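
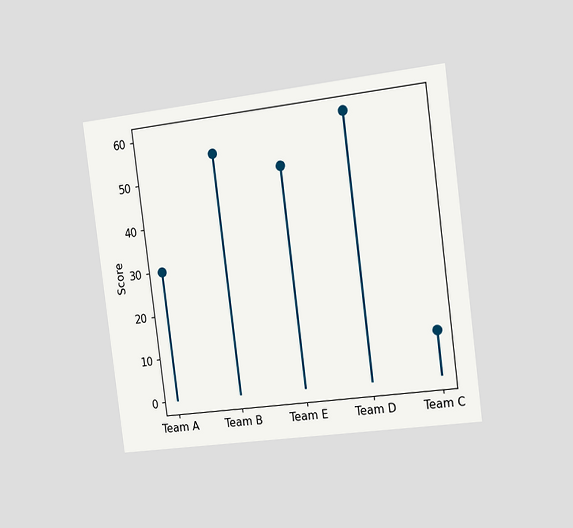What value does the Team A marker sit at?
The chart is tilted about 7° counter-clockwise and viewed slightly from the right. The Team A marker sits at 30.

30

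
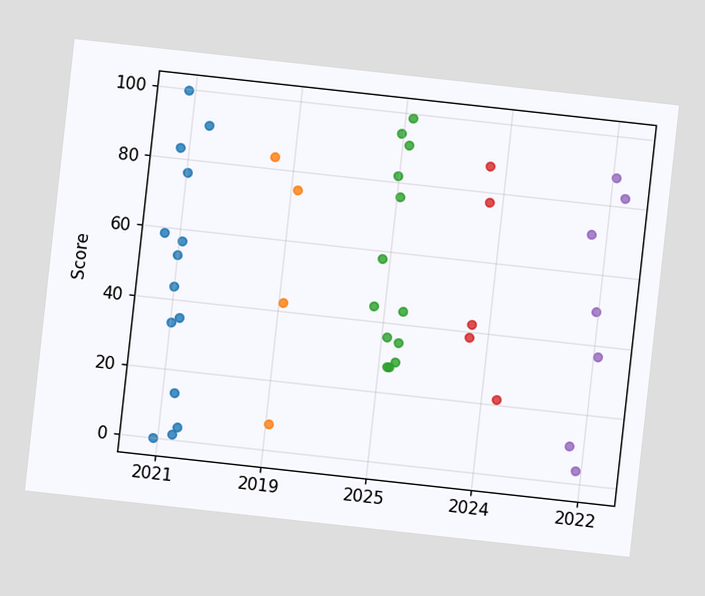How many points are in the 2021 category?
The chart is tilted about 6° clockwise. Counting the markers in the 2021 column gives 14.

14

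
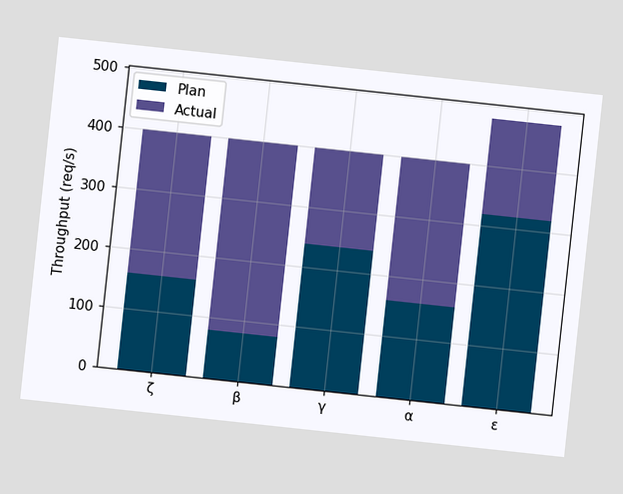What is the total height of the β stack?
400req/s

The chart is tilted about 6° clockwise. The β stack's top reaches 400req/s on the y-axis.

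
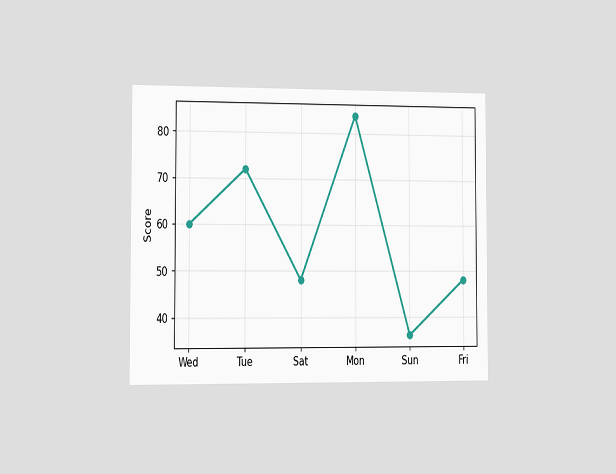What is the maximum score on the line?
The chart is viewed slightly from the left. The highest point is at Mon, and reading across to the y-axis gives 84.

84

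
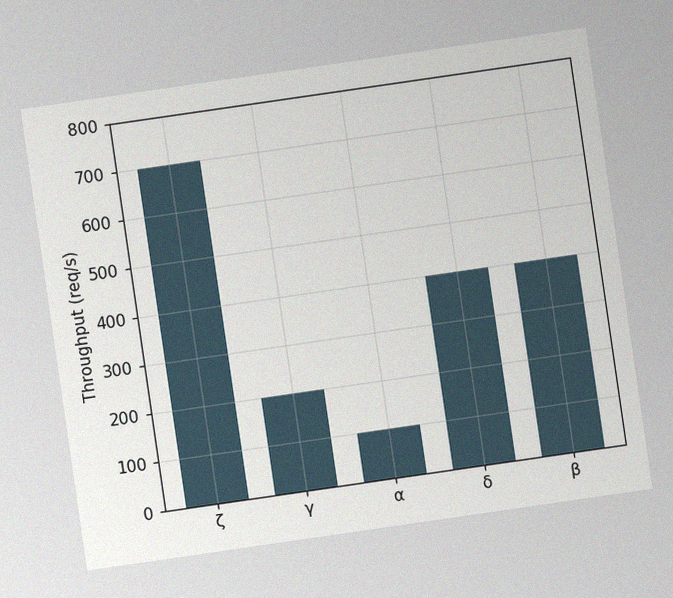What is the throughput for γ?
The chart is tilted about 8° counter-clockwise, with some photo noise. Reading along the chart's y-axis, the γ bar reaches 200req/s.

200req/s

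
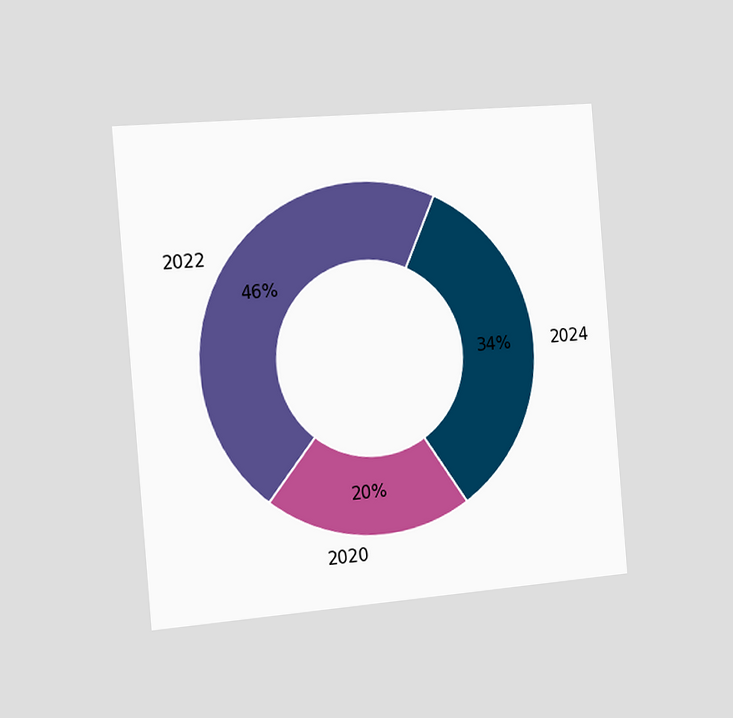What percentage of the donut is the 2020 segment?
20%

The chart is tilted about 5° counter-clockwise and viewed slightly from the left. The 2020 segment takes up 20% of the ring.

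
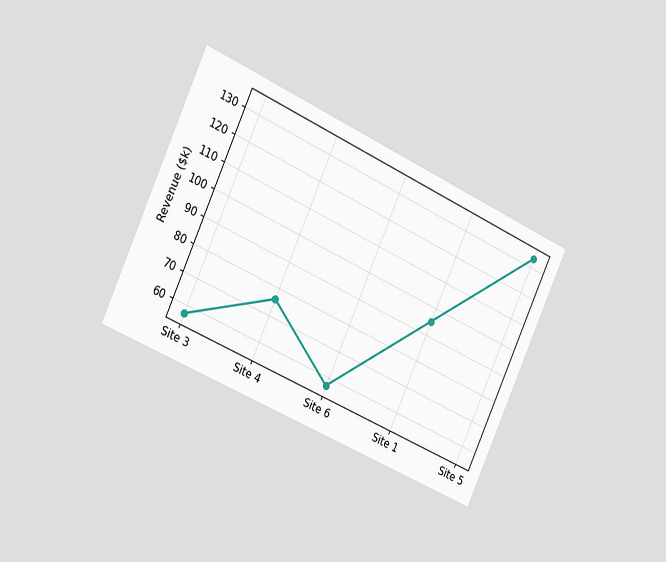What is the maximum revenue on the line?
The chart is tilted about 25° clockwise and viewed slightly from the left. The highest point is at Site 5, and reading across to the y-axis gives $133k.

$133k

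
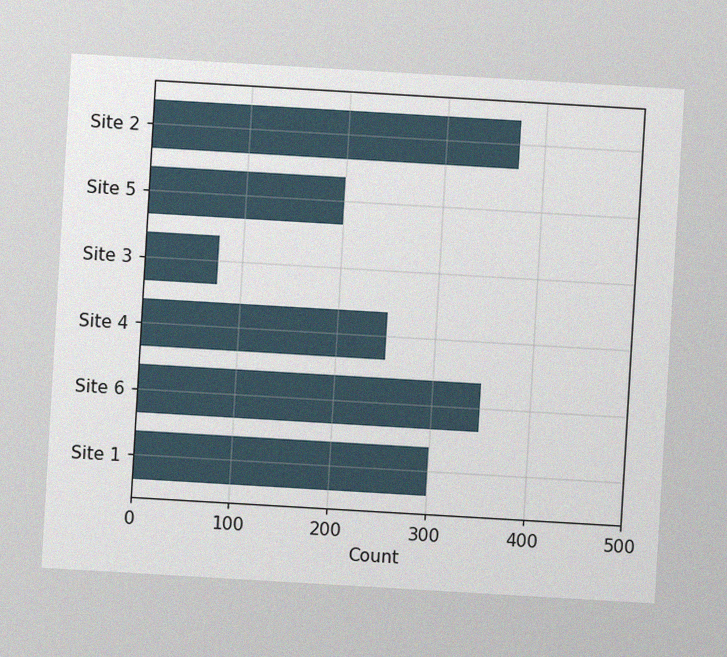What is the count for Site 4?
The chart is tilted about 3° clockwise, with some photo noise. Reading along the chart's x-axis, the Site 4 bar reaches 250.

250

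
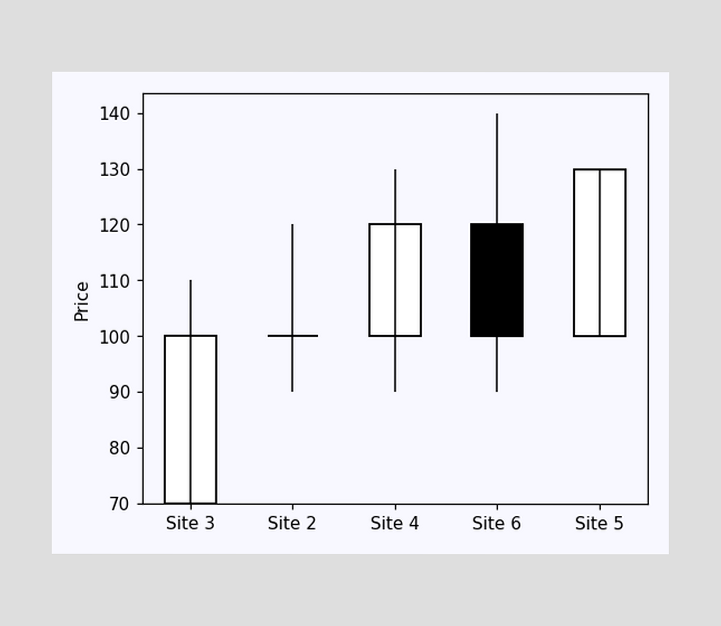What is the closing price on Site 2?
The Site 2 candle closes at 100.

100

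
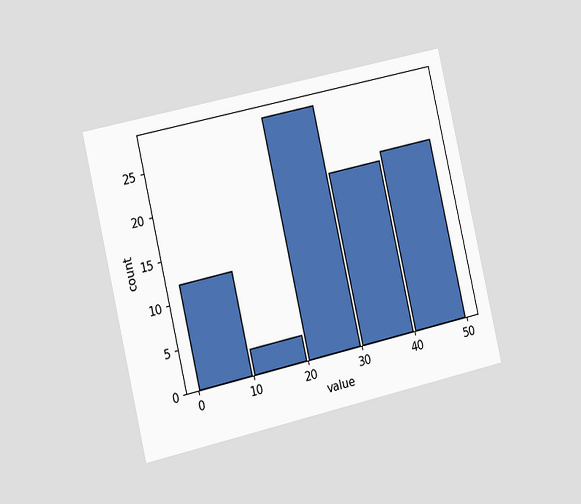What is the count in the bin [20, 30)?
28

The chart is tilted about 13° counter-clockwise and viewed slightly from the left. The [20, 30) bin has height 28.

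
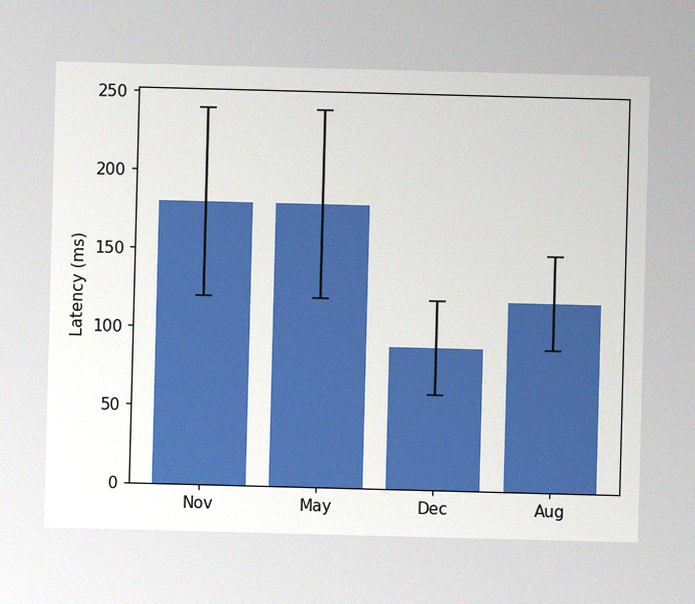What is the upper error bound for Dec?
The image has some photo noise and uneven lighting. The Dec bar's upper whisker reaches 120ms.

120ms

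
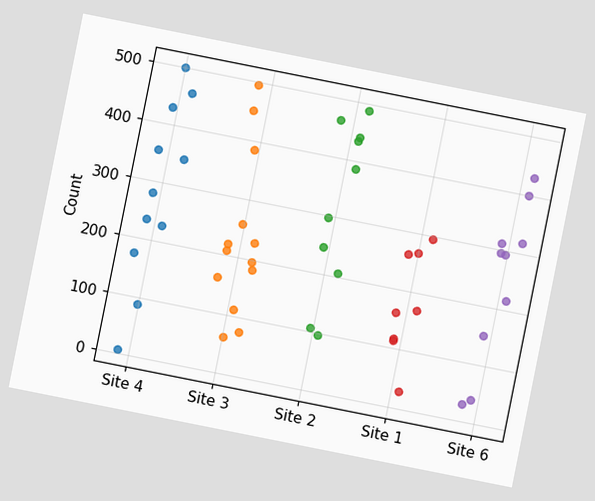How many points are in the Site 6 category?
The chart is tilted about 11° clockwise. Counting the markers in the Site 6 column gives 10.

10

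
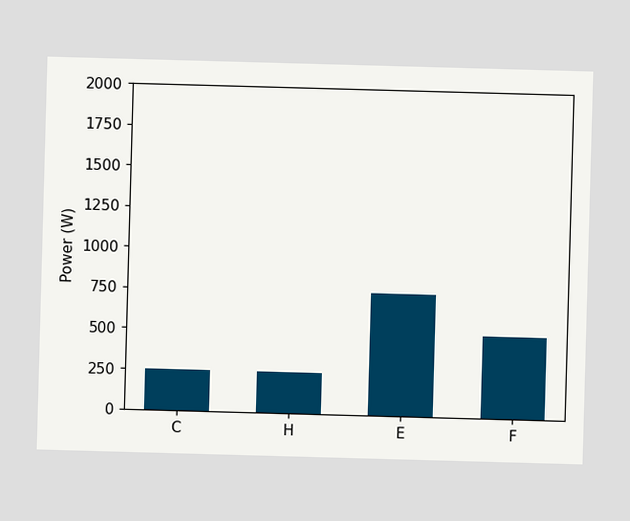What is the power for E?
Reading along the chart's y-axis, the E bar reaches 750W.

750W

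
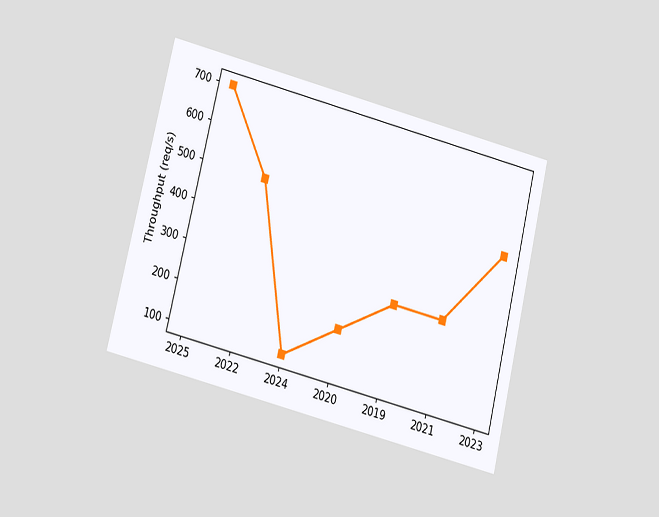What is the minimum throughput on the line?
100req/s

The chart is tilted about 14° clockwise and viewed slightly from below. The lowest point is at 2024, and reading across to the y-axis gives 100req/s.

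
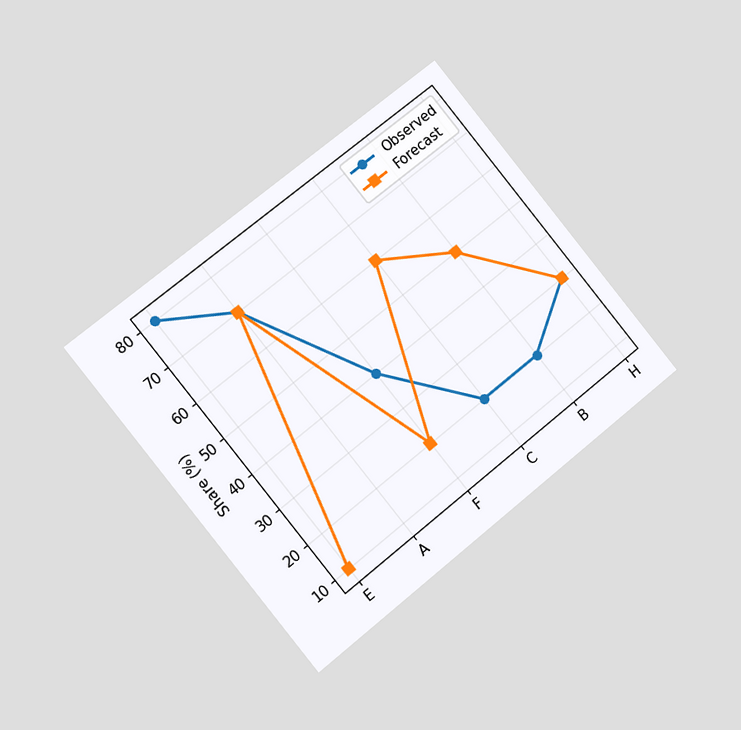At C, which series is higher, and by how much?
The chart is tilted about 39° counter-clockwise and viewed at a slight angle. At C, Forecast sits above the other line by 40%.

Forecast, by 40%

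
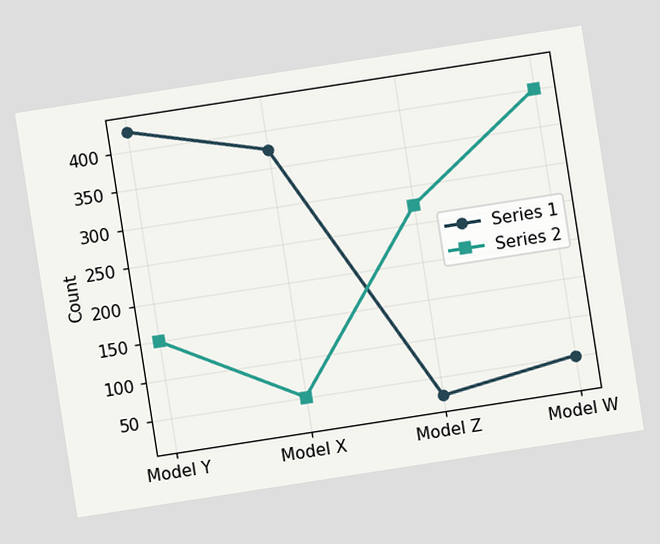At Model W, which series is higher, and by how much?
Series 2, by 350

The chart is tilted about 9° counter-clockwise. At Model W, Series 2 sits above the other line by 350.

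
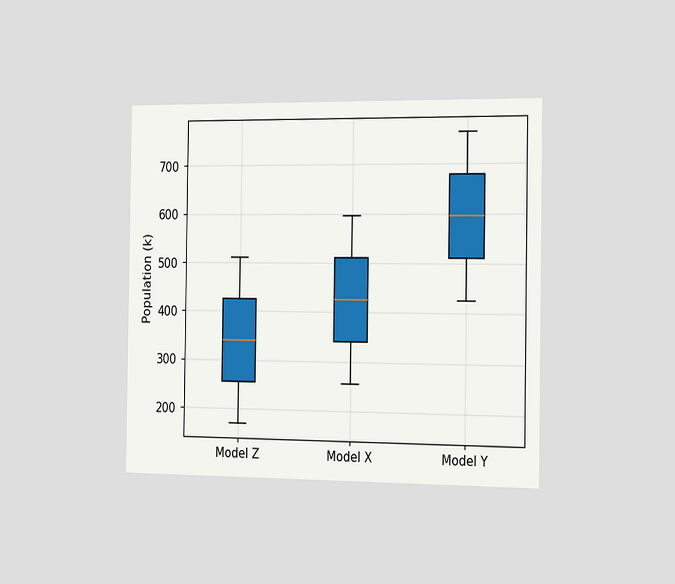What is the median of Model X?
The chart is viewed slightly from the right. The median line in the Model X box sits at 425k.

425k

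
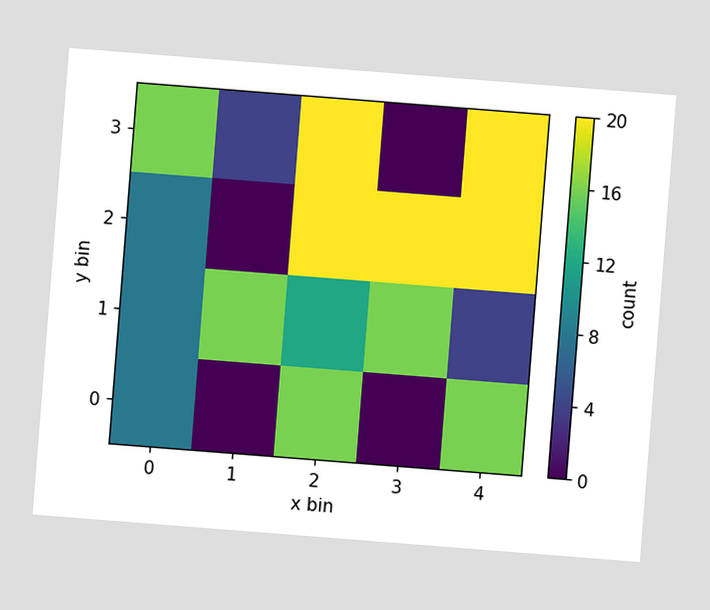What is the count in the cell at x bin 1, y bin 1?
The chart is tilted about 4° clockwise. Matching the cell (1, 1) against the colorbar gives 16.

16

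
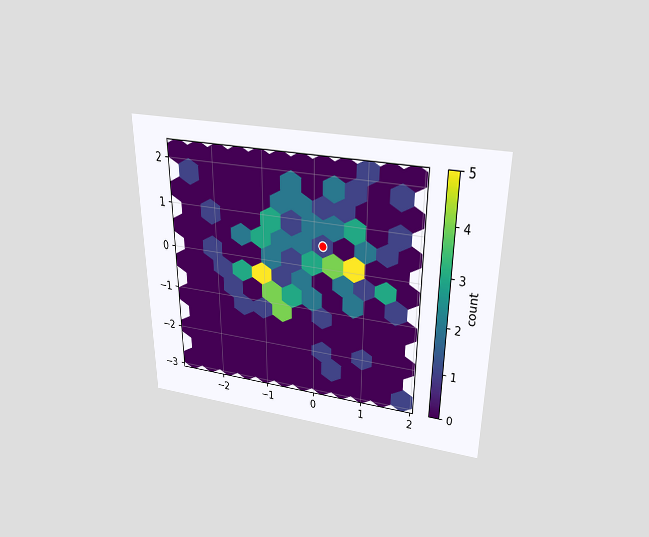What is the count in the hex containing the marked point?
1

The chart is viewed slightly from above. The marked hex reads 1 on the colorbar.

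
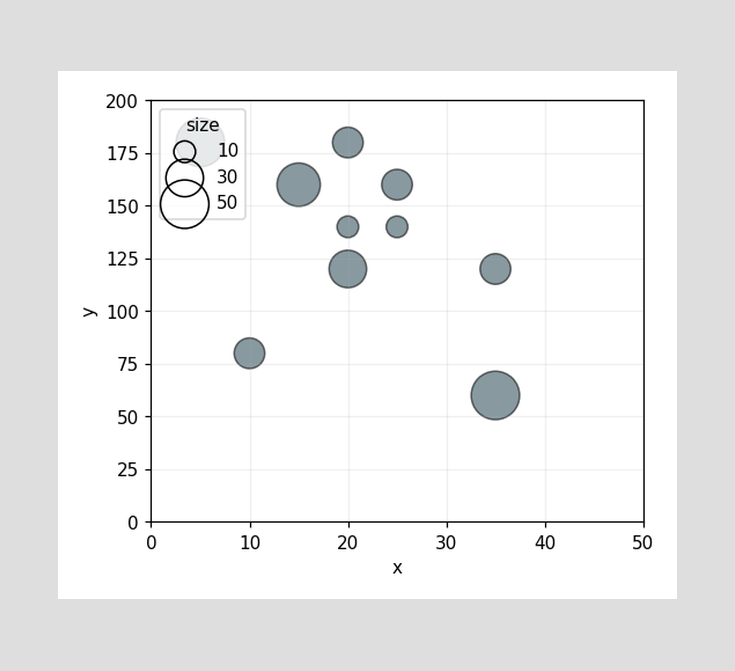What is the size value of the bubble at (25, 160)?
20

Matching the bubble at (25, 160) against the size legend gives 20.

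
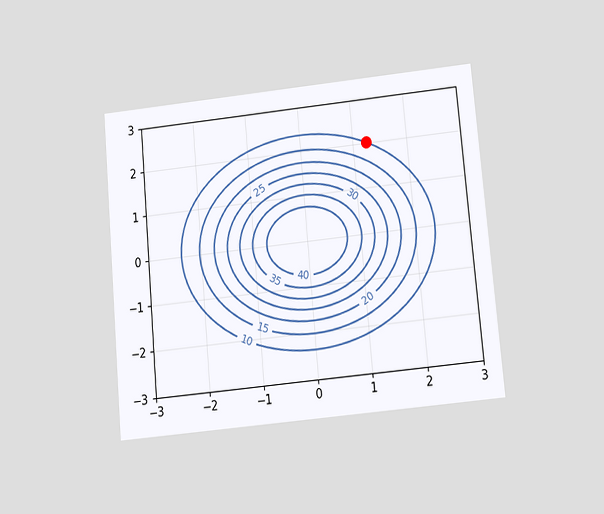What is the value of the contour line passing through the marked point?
10

The chart is tilted about 5° counter-clockwise and viewed slightly from below. The marked point sits on the contour labelled 10.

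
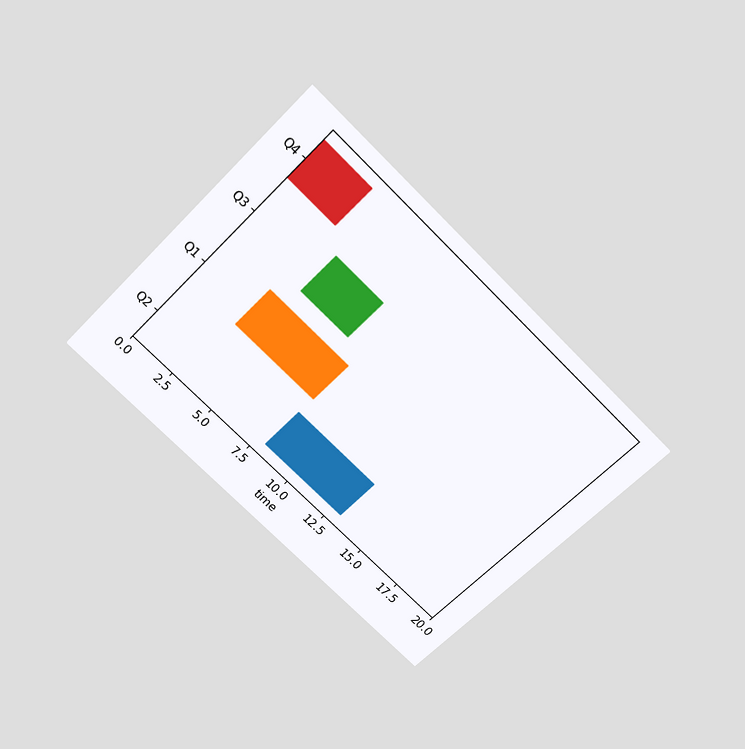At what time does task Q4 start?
0

The chart is tilted about 45° clockwise and viewed slightly from above. The Q4 bar begins at t=0.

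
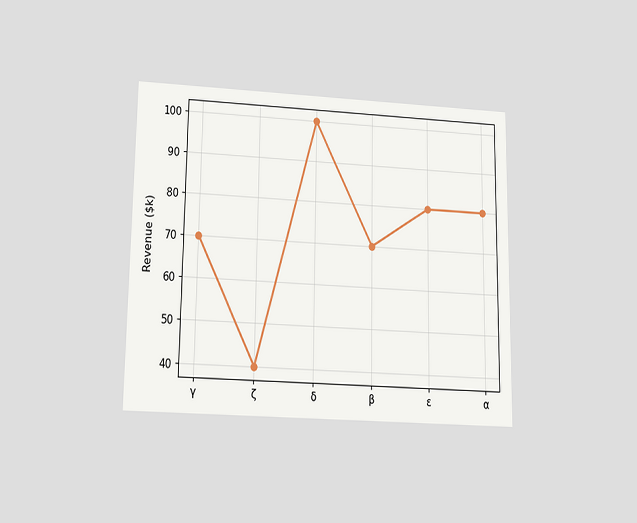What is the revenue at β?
The chart is viewed slightly from below. At β, the line is at $70k.

$70k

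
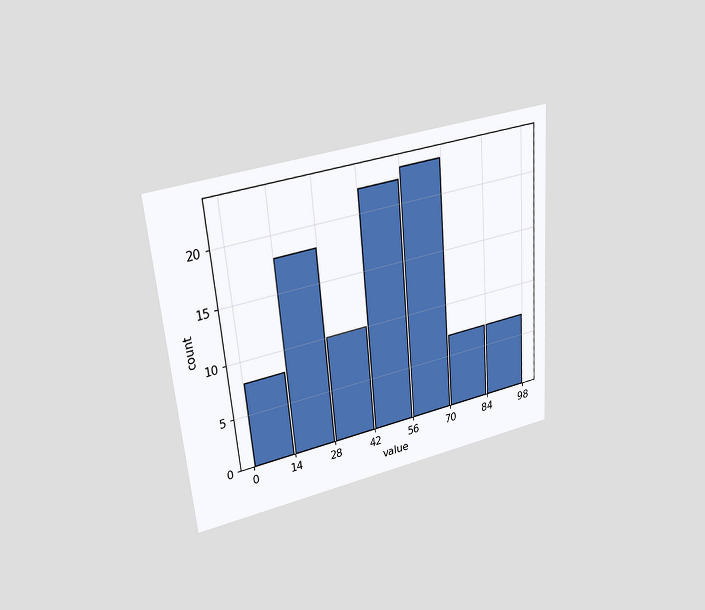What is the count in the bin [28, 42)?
The chart is tilted about 5° counter-clockwise and viewed slightly from above. The [28, 42) bin has height 10.

10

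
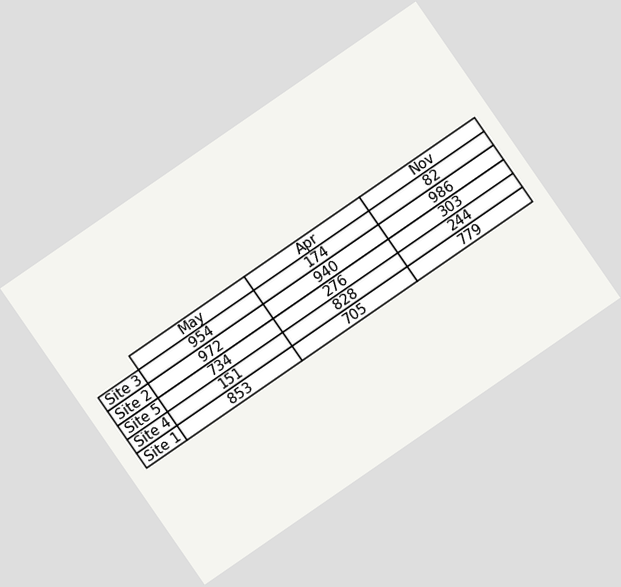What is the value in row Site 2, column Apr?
940

The chart is tilted about 35° counter-clockwise. The (Site 2, Apr) cell reads 940.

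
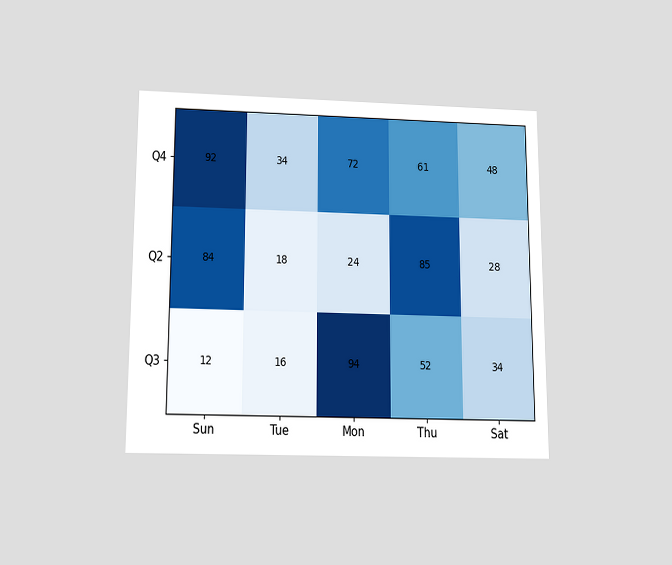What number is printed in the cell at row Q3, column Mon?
94

The chart is viewed slightly from below. The (Q3, Mon) cell reads 94.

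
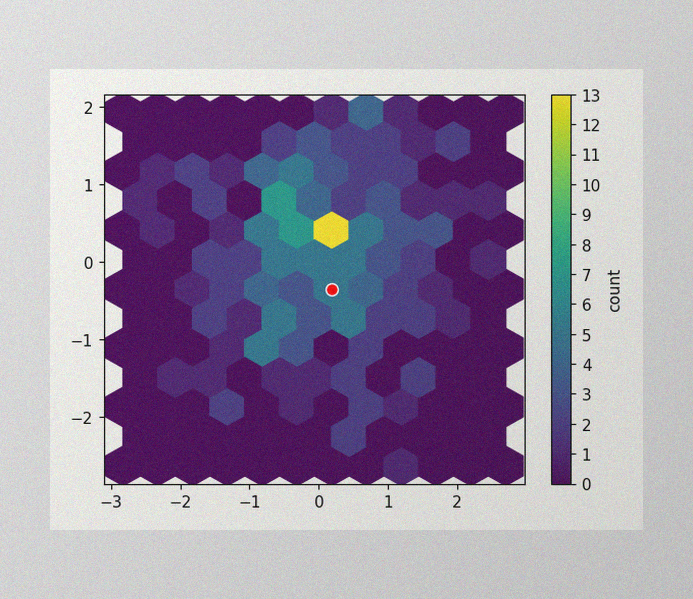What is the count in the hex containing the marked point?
The image has some photo noise and uneven lighting. The marked hex reads 5 on the colorbar.

5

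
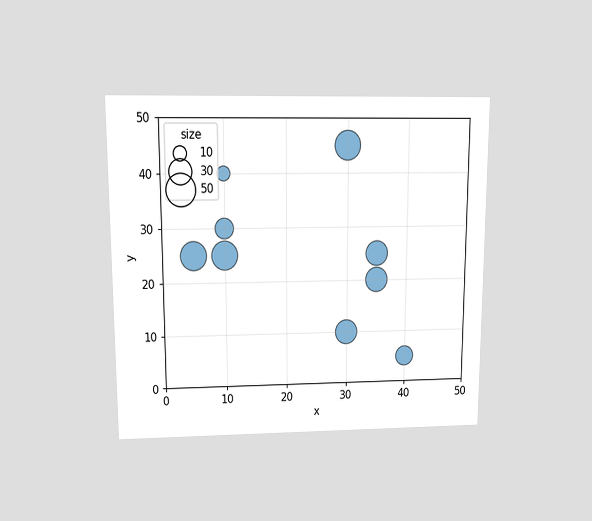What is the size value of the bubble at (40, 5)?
20

The chart is viewed slightly from above. Matching the bubble at (40, 5) against the size legend gives 20.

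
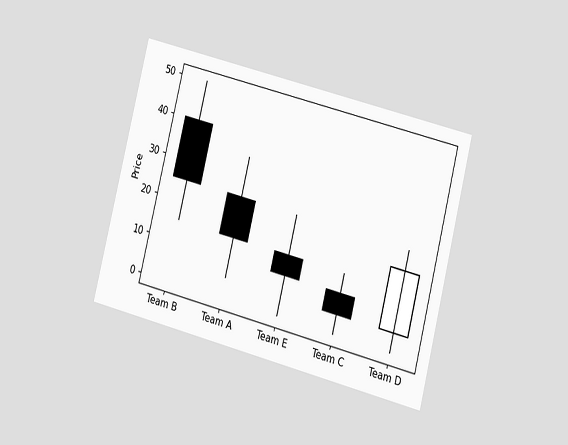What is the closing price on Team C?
The chart is tilted about 14° clockwise and viewed at a slight angle. The Team C candle closes at 5.

5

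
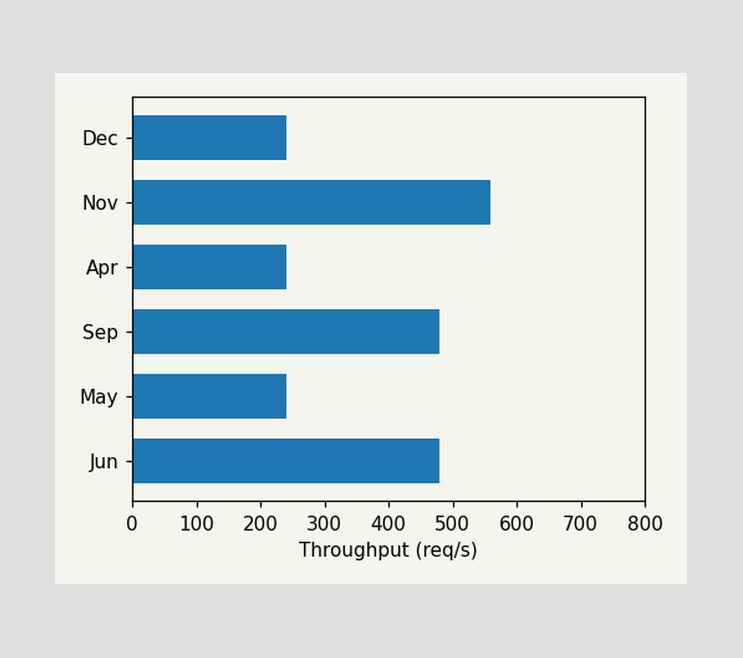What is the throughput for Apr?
240req/s

Reading along the chart's x-axis, the Apr bar reaches 240req/s.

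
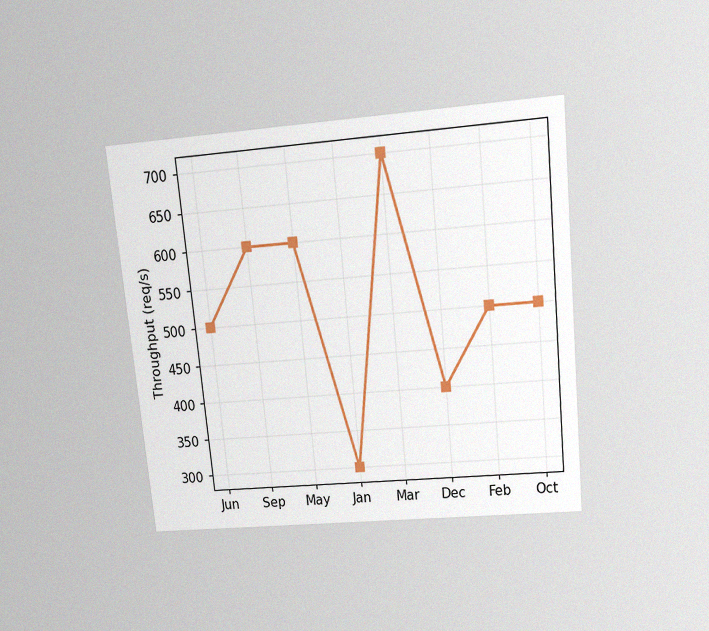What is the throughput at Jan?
The chart is tilted about 6° counter-clockwise and viewed slightly from above, with some photo noise. At Jan, the line is at 300req/s.

300req/s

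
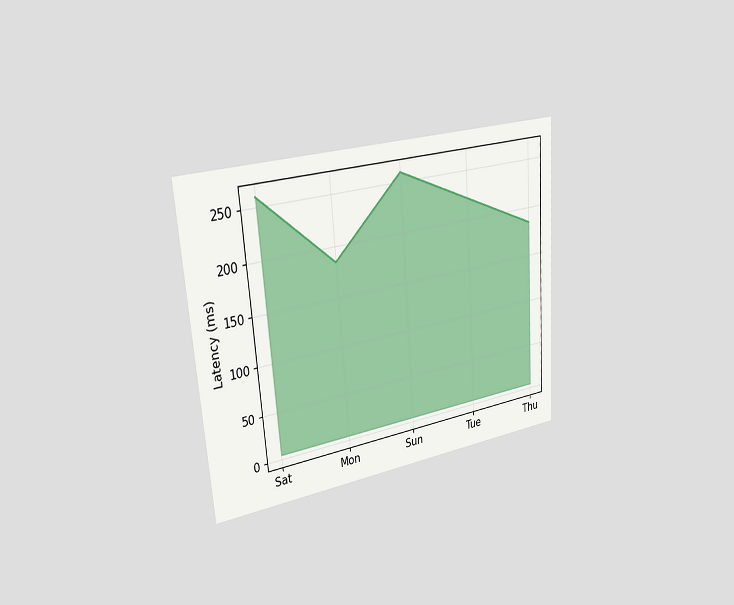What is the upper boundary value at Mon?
The chart is tilted about 4° counter-clockwise and viewed slightly from the left. At Mon the upper boundary is at 185ms.

185ms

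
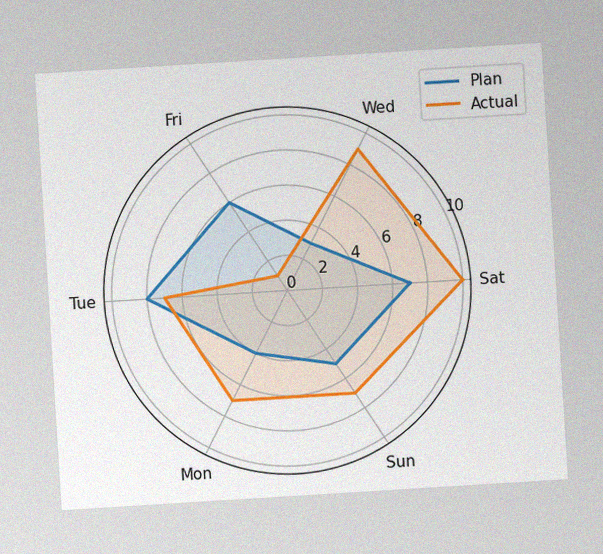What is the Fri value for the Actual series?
1

The chart is tilted about 4° counter-clockwise, with some photo noise. On the Fri axis, Actual reaches 1.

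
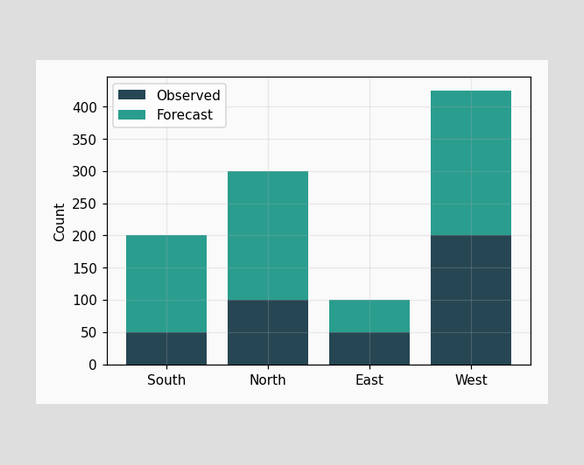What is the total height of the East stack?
The East stack's top reaches 100 on the y-axis.

100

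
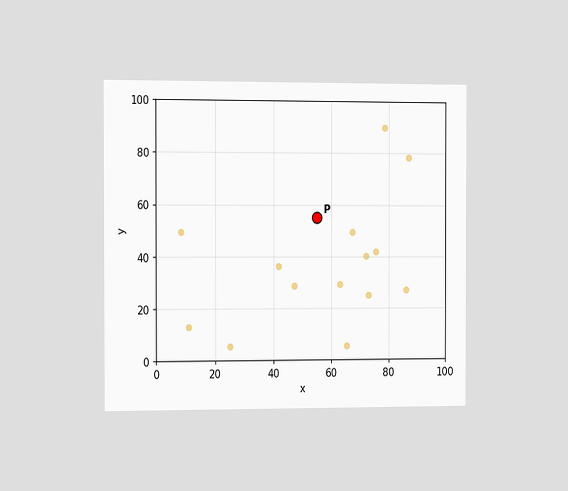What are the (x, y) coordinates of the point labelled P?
(55, 55)

The chart is viewed at a slight angle. Following the gridlines from P to each axis, P sits at (55, 55).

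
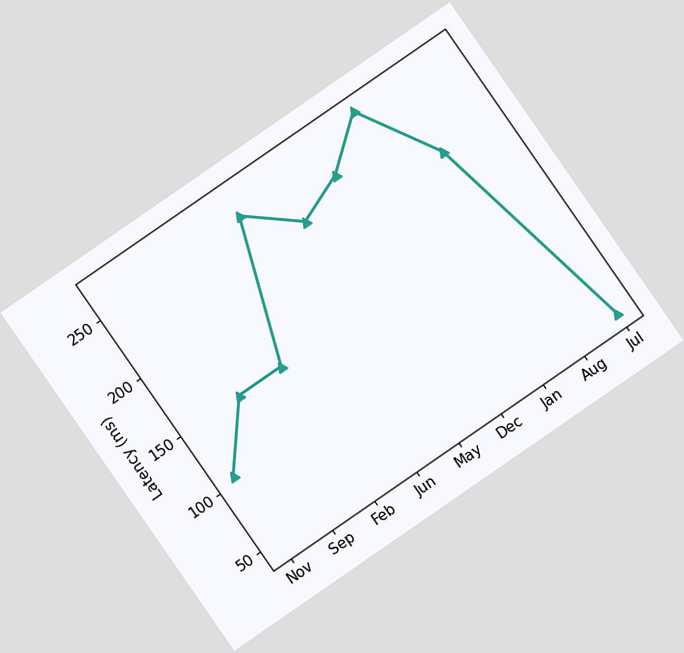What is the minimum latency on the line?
45ms

The chart is tilted about 35° counter-clockwise. The lowest point is at Jul, and reading across to the y-axis gives 45ms.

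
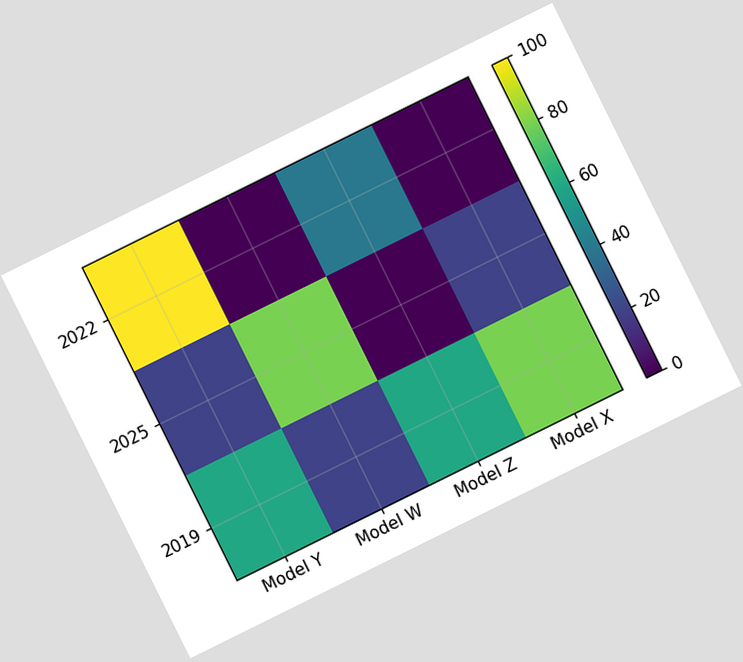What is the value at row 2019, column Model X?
80

The chart is tilted about 26° counter-clockwise. Matching cell (2019, Model X) against the colorbar gives 80.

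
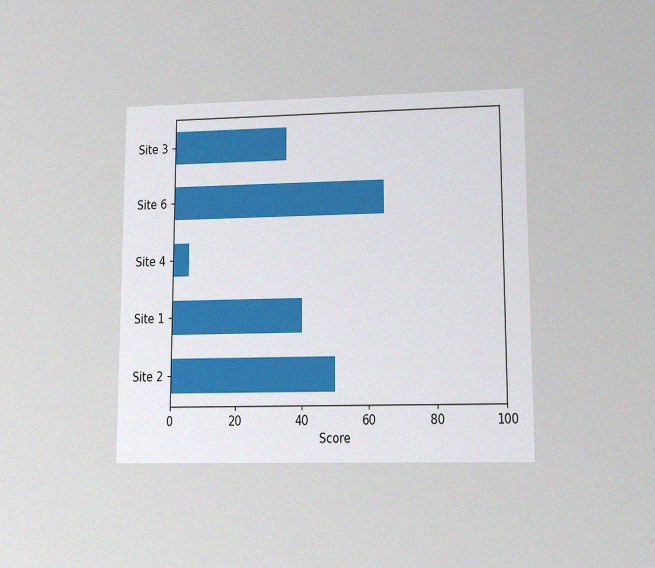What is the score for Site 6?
The chart is viewed at a slight angle, with some photo noise. Reading along the chart's x-axis, the Site 6 bar reaches 65.

65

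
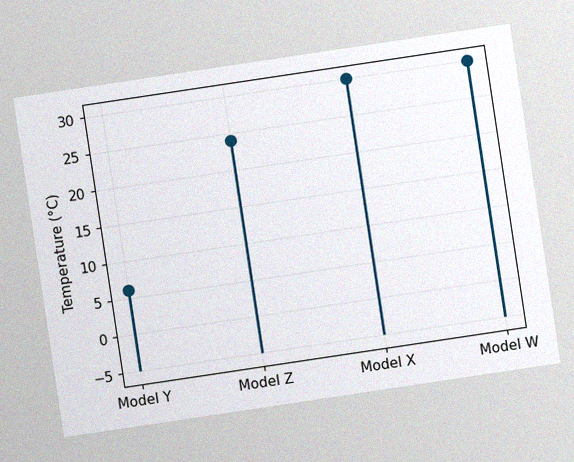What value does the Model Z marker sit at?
The chart is tilted about 9° counter-clockwise, with some photo noise. The Model Z marker sits at 24°C.

24°C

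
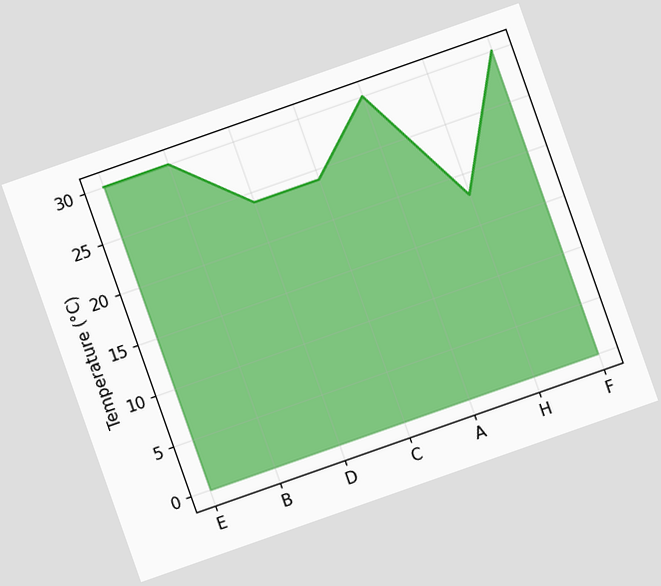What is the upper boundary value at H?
18°C

The chart is tilted about 19° counter-clockwise. At H the upper boundary is at 18°C.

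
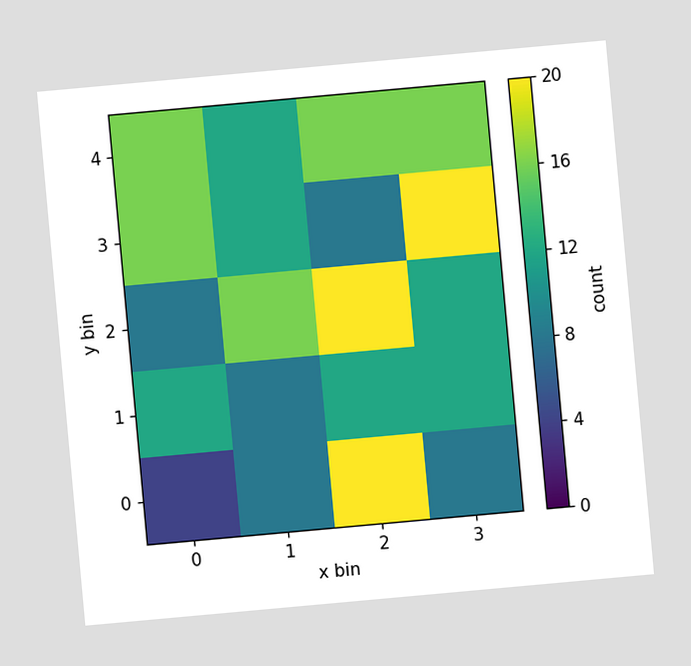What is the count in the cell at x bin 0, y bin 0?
4

The chart is tilted about 5° counter-clockwise. Matching the cell (0, 0) against the colorbar gives 4.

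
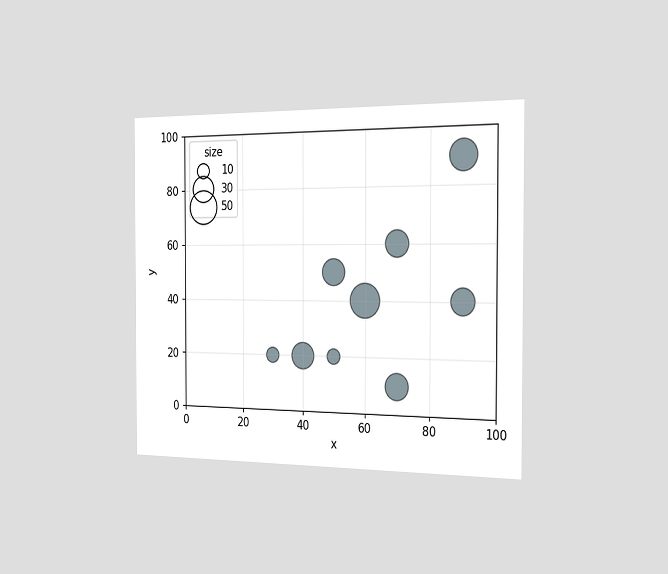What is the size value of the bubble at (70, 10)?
30

The chart is viewed slightly from the right. Matching the bubble at (70, 10) against the size legend gives 30.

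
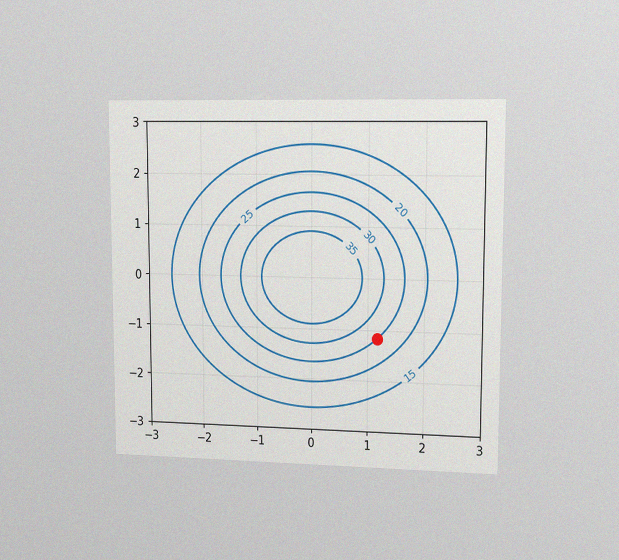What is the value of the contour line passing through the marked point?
25

The chart is viewed slightly from the right, with some photo noise. The marked point sits on the contour labelled 25.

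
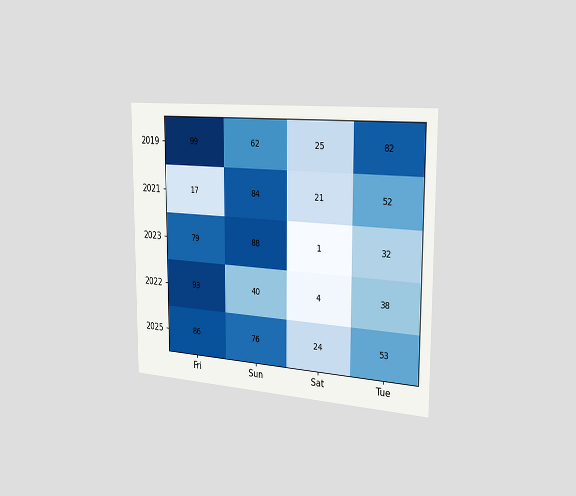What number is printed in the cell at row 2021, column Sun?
The chart is viewed slightly from the right. The (2021, Sun) cell reads 84.

84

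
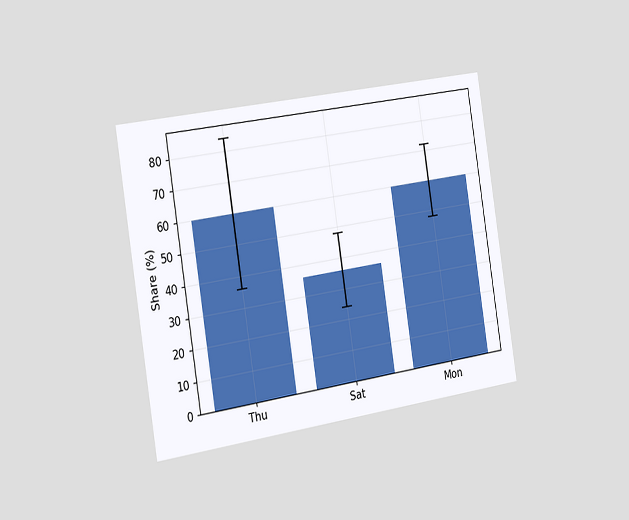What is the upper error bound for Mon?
72%

The chart is tilted about 9° counter-clockwise and viewed slightly from the left. The Mon bar's upper whisker reaches 72%.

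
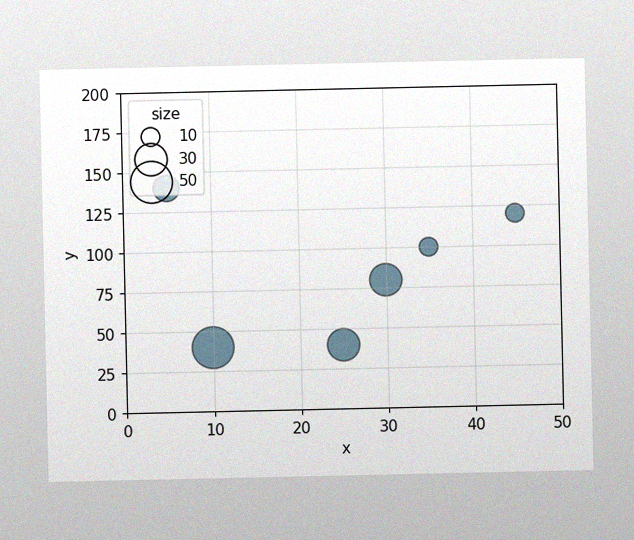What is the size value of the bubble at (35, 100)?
10

The image has some photo noise and uneven lighting. Matching the bubble at (35, 100) against the size legend gives 10.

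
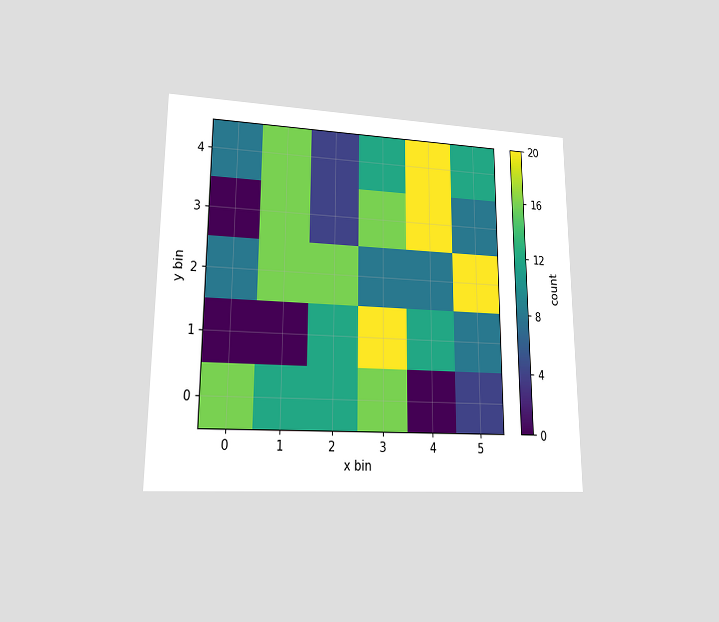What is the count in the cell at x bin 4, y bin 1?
12

The chart is viewed at a slight angle. Matching the cell (4, 1) against the colorbar gives 12.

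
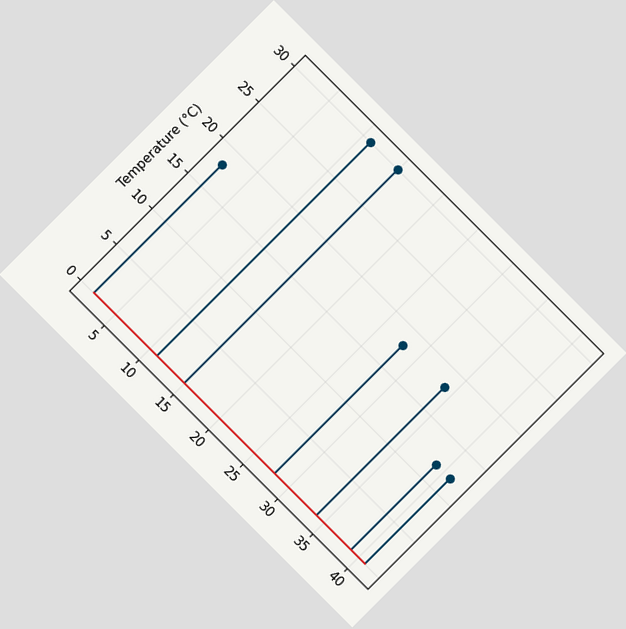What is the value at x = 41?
12°C

The chart is tilted about 45° clockwise. The stem at x=41 reaches 12°C.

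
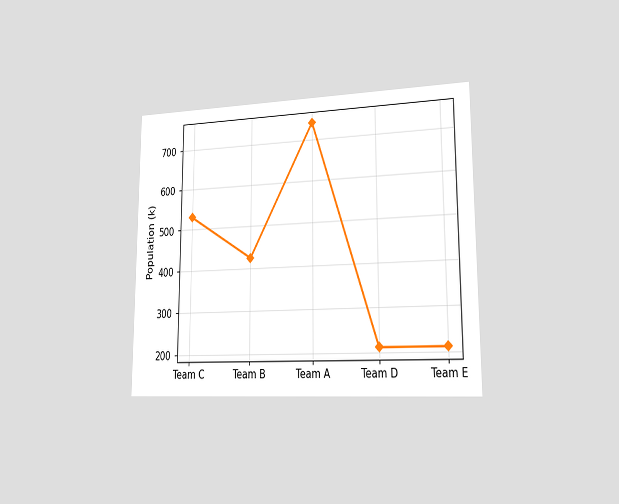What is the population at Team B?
424k

The chart is viewed slightly from the right. At Team B, the line is at 424k.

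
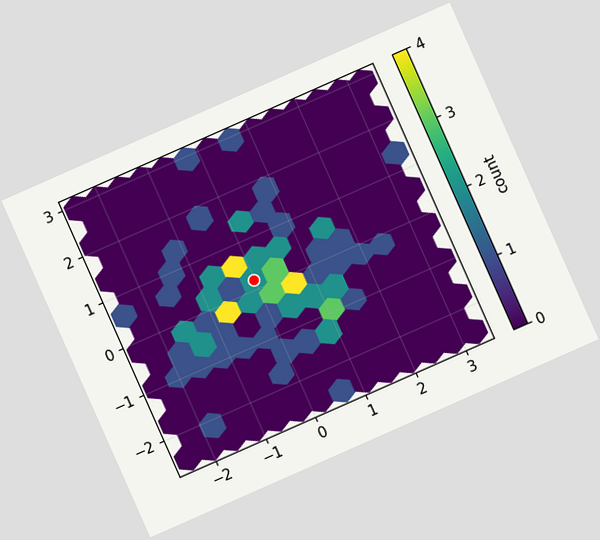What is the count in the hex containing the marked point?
The chart is tilted about 24° counter-clockwise. The marked hex reads 2 on the colorbar.

2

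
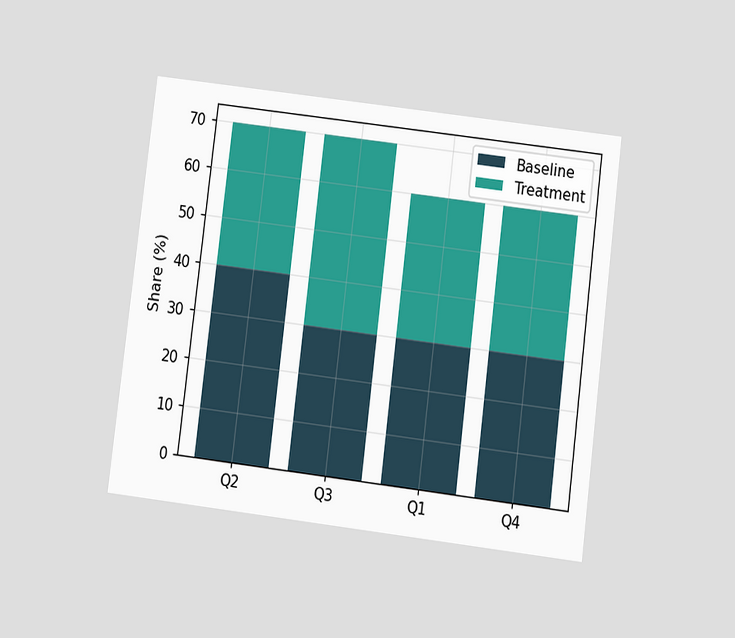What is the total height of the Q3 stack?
The chart is tilted about 7° clockwise and viewed at a slight angle. The Q3 stack's top reaches 70% on the y-axis.

70%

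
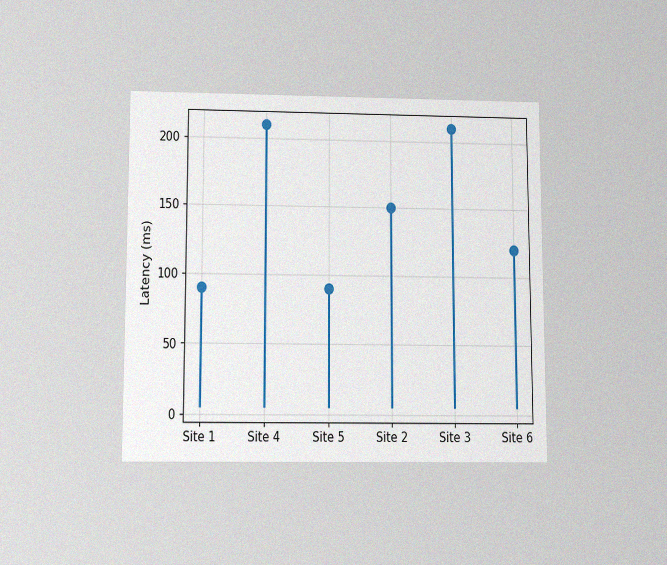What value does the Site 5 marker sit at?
90ms

The chart is viewed slightly from below, with some photo noise. The Site 5 marker sits at 90ms.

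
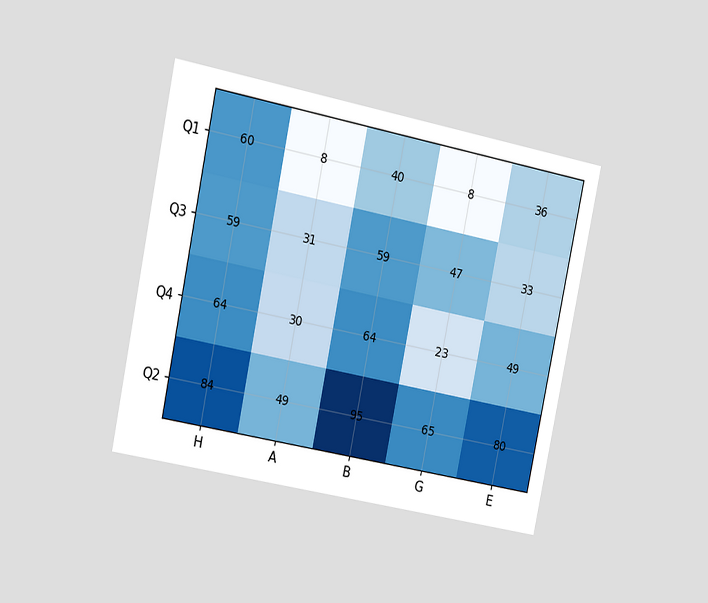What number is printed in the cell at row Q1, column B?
40

The chart is tilted about 12° clockwise and viewed slightly from the left. The (Q1, B) cell reads 40.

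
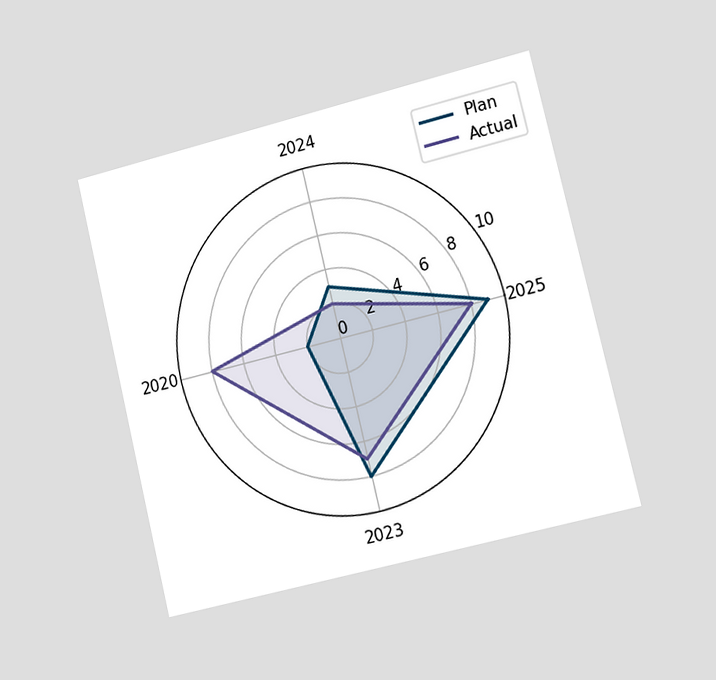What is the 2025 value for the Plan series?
The chart is tilted about 14° counter-clockwise and viewed slightly from the right. On the 2025 axis, Plan reaches 9.

9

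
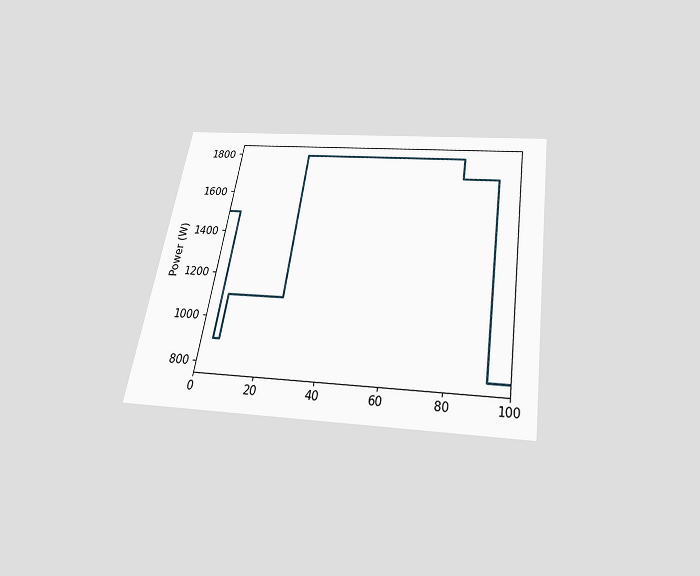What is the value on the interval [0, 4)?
The chart is tilted about 9° clockwise and viewed slightly from below. On [0, 4) the step sits at 1500W.

1500W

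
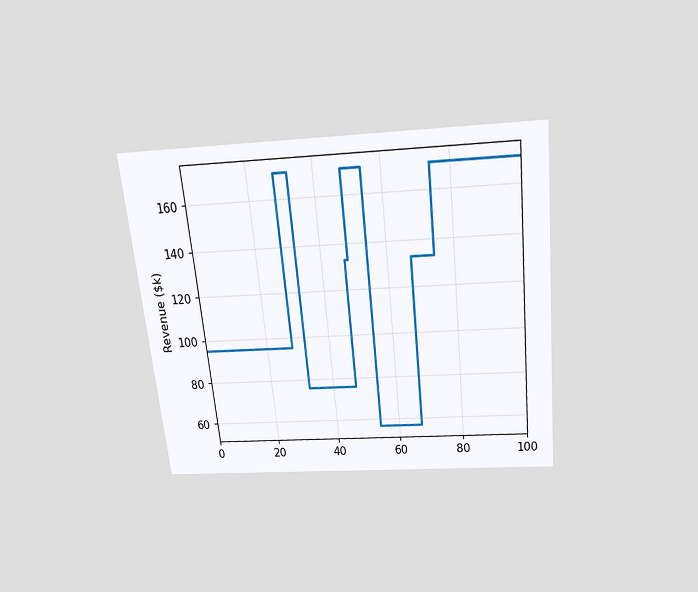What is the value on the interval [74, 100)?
$171k

The chart is tilted about 6° counter-clockwise and viewed slightly from above. On [74, 100) the step sits at $171k.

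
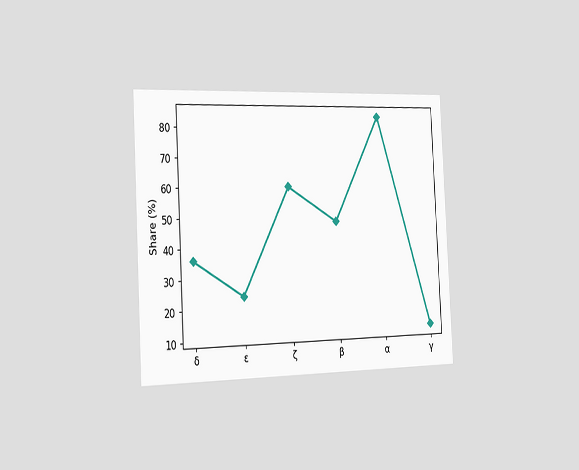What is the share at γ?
12%

The chart is tilted about 3° counter-clockwise and viewed slightly from the left. At γ, the line is at 12%.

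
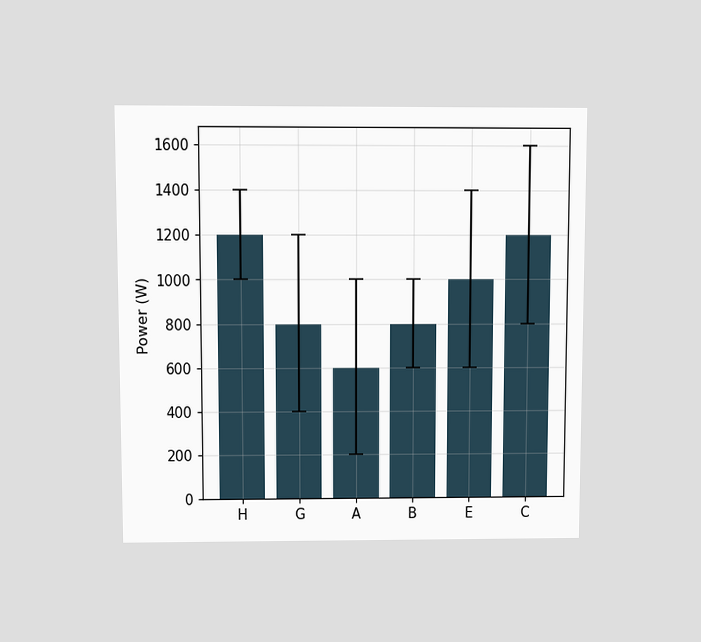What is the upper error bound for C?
The chart is viewed at a slight angle. The C bar's upper whisker reaches 1600W.

1600W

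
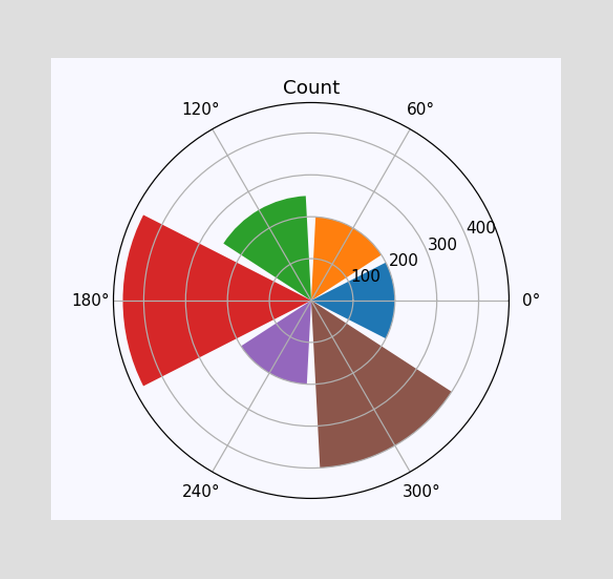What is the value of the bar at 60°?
The bar at 60° reaches 200 on the radial axis.

200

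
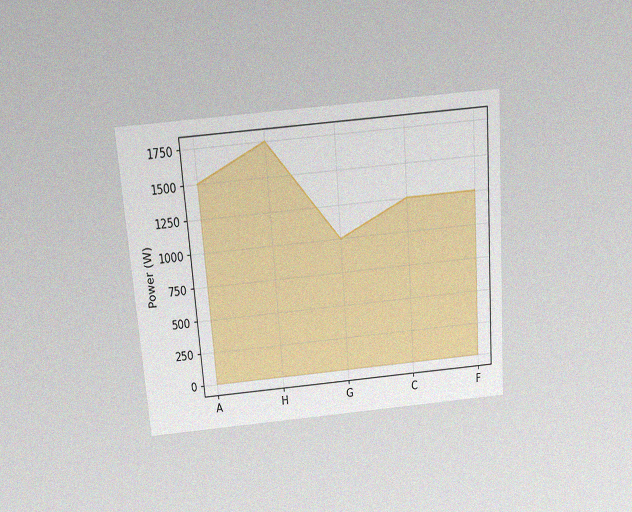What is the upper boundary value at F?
The chart is tilted about 4° counter-clockwise and viewed slightly from above, with some photo noise. At F the upper boundary is at 1250W.

1250W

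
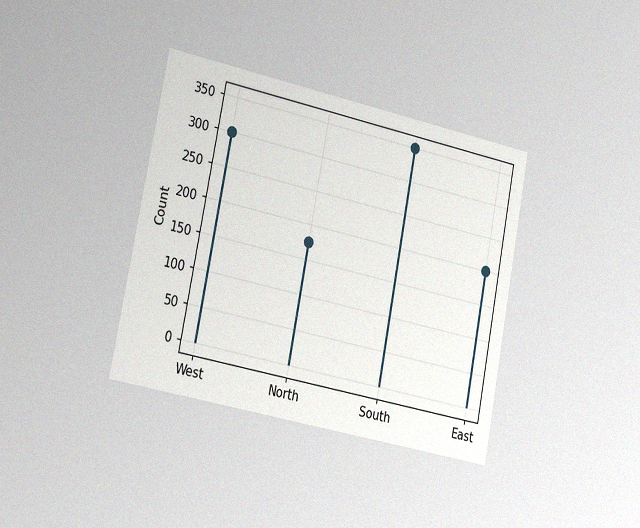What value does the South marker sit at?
350

The chart is tilted about 11° clockwise and viewed slightly from the left, with some photo noise. The South marker sits at 350.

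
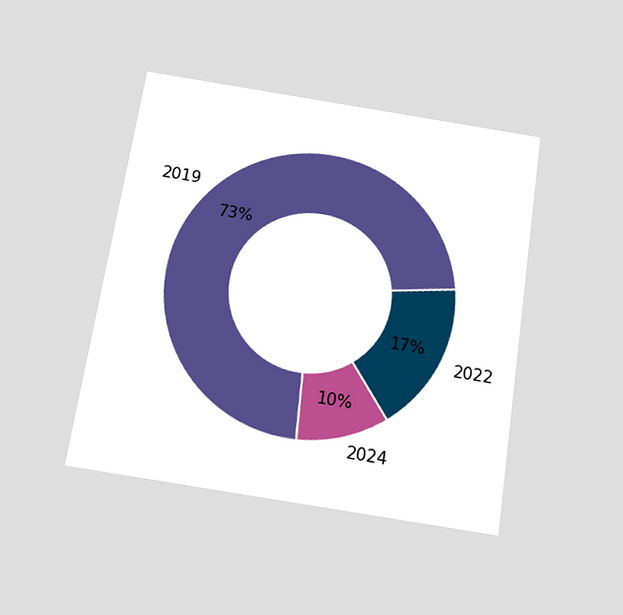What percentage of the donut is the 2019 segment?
The chart is tilted about 9° clockwise and viewed slightly from below. The 2019 segment takes up 73% of the ring.

73%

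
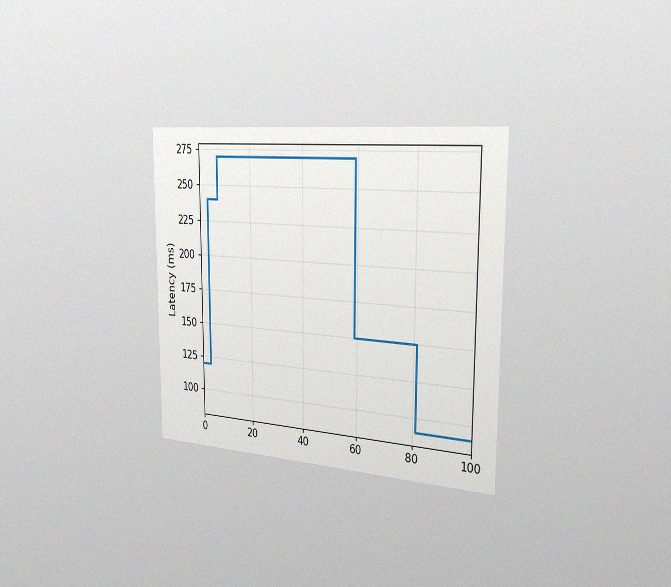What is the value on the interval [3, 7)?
The chart is viewed slightly from the right, with some photo noise. On [3, 7) the step sits at 240ms.

240ms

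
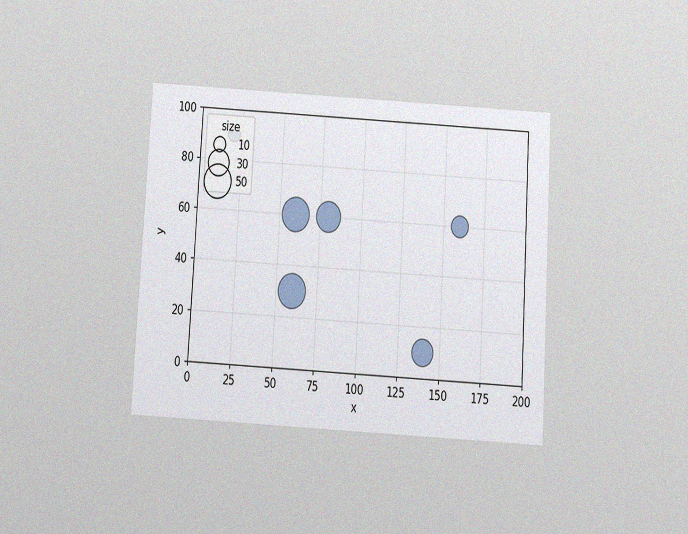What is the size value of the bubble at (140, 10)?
30

The chart is tilted about 3° clockwise and viewed slightly from below, with some photo noise. Matching the bubble at (140, 10) against the size legend gives 30.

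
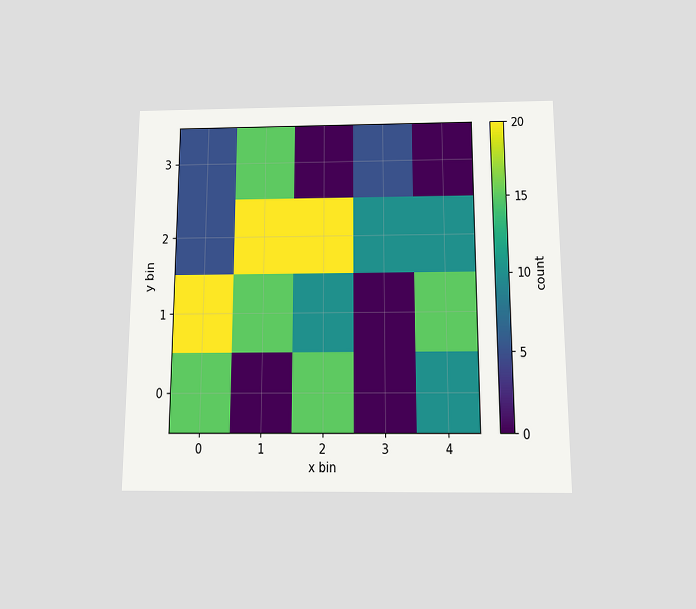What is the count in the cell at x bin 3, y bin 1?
The chart is viewed slightly from below. Matching the cell (3, 1) against the colorbar gives 0.

0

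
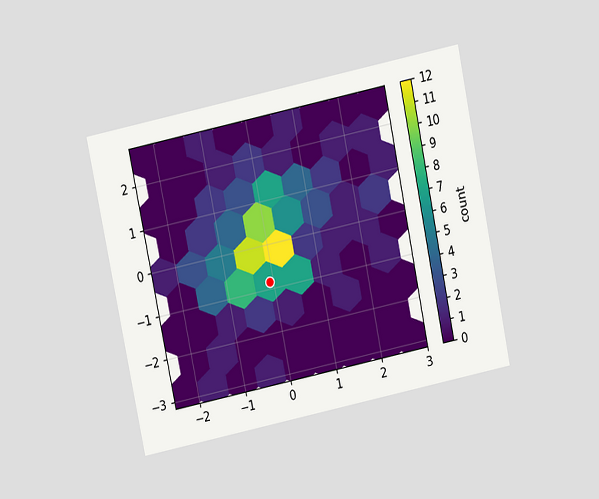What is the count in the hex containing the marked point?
7

The chart is tilted about 12° counter-clockwise and viewed slightly from above. The marked hex reads 7 on the colorbar.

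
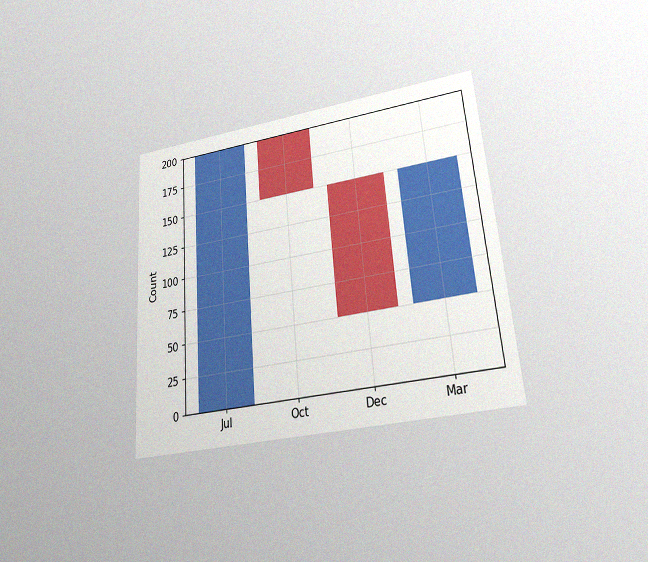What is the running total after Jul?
200

The chart is tilted about 4° counter-clockwise and viewed at a slight angle, with some photo noise. After Jul the running total reaches 200.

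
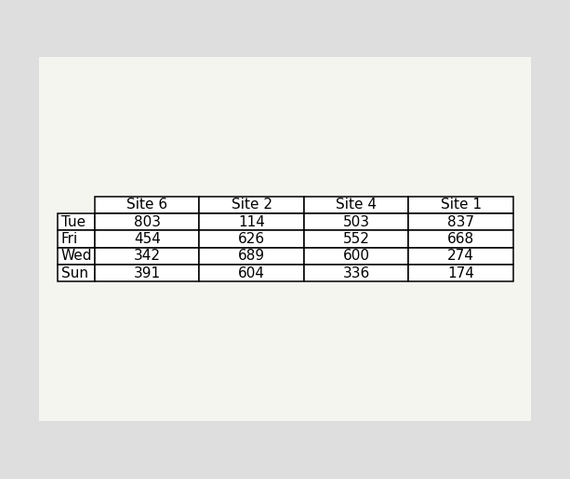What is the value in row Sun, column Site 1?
174

The (Sun, Site 1) cell reads 174.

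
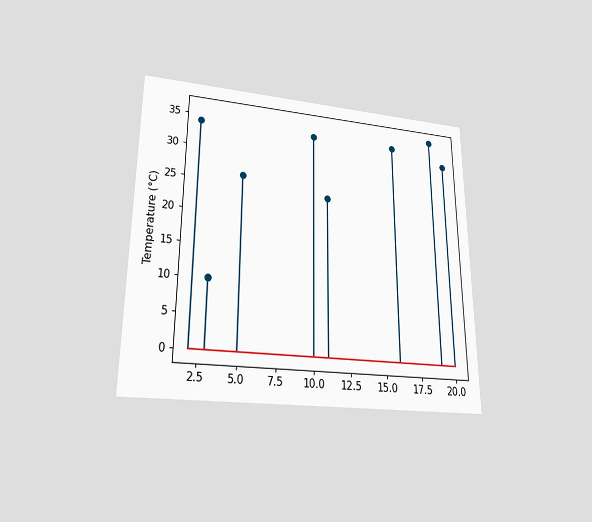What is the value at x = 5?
The chart is viewed slightly from below. The stem at x=5 reaches 26°C.

26°C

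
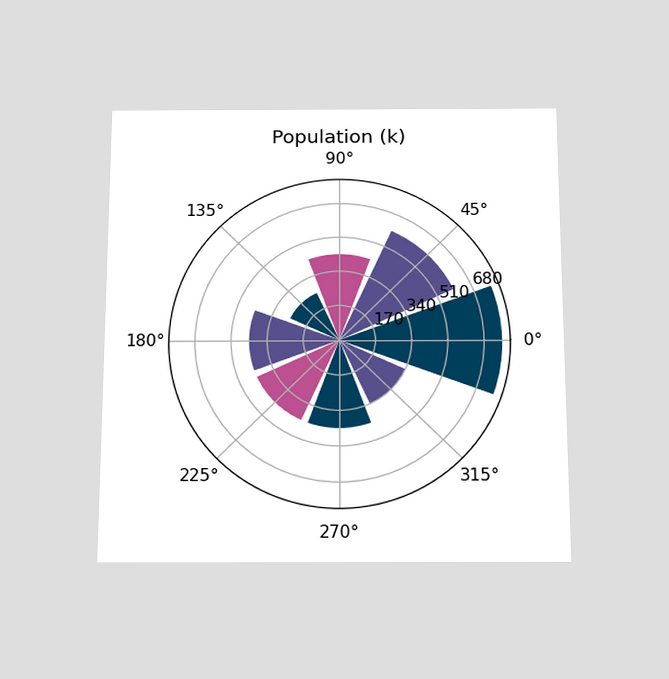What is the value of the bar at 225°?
425k

The chart is viewed slightly from below. The bar at 225° reaches 425k on the radial axis.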